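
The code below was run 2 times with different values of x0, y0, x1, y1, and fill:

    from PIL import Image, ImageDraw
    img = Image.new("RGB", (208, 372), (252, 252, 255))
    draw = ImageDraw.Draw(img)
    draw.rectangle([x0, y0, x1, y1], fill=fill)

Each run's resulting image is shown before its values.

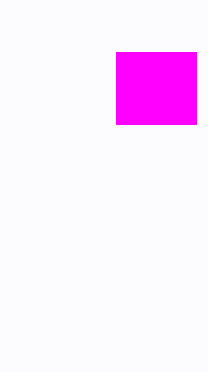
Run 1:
x0 = 116; y0 = 52; x1 = 196; y1 = 124; fill = 'magenta'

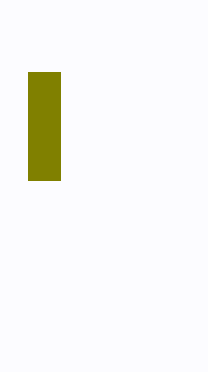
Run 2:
x0 = 28
y0 = 72
x1 = 60
y1 = 180
fill = 'olive'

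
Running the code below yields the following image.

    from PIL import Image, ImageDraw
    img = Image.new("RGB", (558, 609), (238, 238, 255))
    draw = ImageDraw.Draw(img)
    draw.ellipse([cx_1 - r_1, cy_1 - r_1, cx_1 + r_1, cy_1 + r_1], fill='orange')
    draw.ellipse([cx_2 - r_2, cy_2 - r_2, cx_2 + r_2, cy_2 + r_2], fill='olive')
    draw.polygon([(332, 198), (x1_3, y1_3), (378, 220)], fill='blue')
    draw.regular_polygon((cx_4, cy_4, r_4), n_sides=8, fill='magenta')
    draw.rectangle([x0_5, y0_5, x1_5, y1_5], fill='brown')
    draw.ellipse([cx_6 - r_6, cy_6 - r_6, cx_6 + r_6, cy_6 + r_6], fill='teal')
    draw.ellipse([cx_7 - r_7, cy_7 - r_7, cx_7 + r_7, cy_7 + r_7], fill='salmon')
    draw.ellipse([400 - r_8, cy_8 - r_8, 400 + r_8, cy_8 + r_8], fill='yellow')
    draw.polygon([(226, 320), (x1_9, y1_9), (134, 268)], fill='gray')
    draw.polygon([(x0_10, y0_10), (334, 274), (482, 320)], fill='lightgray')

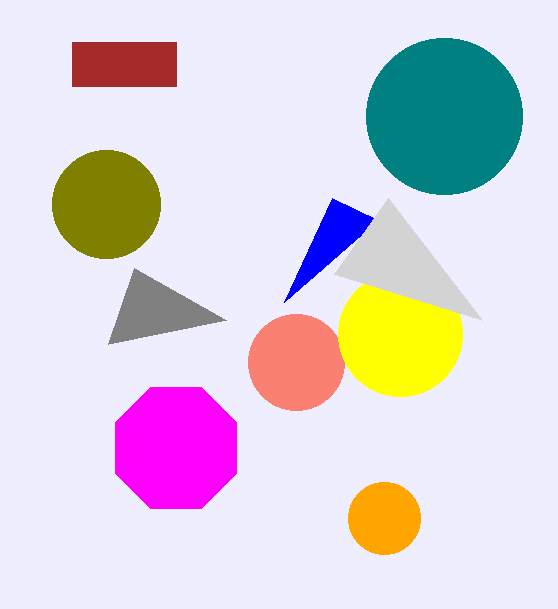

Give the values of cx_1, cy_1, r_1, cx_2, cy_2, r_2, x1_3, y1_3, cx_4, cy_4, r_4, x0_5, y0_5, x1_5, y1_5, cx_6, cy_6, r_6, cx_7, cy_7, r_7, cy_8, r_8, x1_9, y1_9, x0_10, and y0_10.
cx_1 = 384
cy_1 = 518
r_1 = 36
cx_2 = 106
cy_2 = 204
r_2 = 54
x1_3 = 284
y1_3 = 302
cx_4 = 176
cy_4 = 448
r_4 = 66
x0_5 = 72
y0_5 = 42
x1_5 = 176
y1_5 = 86
cx_6 = 444
cy_6 = 116
r_6 = 78
cx_7 = 296
cy_7 = 362
r_7 = 48
cy_8 = 334
r_8 = 62
x1_9 = 108
y1_9 = 344
x0_10 = 388
y0_10 = 198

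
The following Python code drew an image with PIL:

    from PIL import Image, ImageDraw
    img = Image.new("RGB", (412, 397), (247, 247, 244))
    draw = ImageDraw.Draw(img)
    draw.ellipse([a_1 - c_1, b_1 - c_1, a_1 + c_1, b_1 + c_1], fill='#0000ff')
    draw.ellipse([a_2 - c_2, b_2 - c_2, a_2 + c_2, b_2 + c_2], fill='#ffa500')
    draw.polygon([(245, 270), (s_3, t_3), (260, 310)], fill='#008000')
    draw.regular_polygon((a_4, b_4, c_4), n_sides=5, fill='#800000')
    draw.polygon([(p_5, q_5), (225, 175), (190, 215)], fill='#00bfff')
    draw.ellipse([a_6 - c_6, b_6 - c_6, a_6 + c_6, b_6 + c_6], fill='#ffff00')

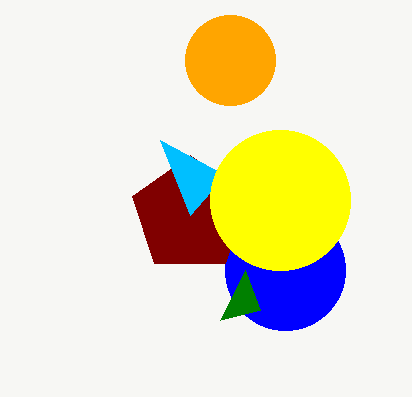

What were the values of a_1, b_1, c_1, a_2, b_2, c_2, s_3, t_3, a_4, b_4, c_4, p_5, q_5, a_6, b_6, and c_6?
a_1 = 285
b_1 = 270
c_1 = 60
a_2 = 230
b_2 = 60
c_2 = 45
s_3 = 220
t_3 = 320
a_4 = 190
b_4 = 215
c_4 = 60
p_5 = 160
q_5 = 140
a_6 = 280
b_6 = 200
c_6 = 70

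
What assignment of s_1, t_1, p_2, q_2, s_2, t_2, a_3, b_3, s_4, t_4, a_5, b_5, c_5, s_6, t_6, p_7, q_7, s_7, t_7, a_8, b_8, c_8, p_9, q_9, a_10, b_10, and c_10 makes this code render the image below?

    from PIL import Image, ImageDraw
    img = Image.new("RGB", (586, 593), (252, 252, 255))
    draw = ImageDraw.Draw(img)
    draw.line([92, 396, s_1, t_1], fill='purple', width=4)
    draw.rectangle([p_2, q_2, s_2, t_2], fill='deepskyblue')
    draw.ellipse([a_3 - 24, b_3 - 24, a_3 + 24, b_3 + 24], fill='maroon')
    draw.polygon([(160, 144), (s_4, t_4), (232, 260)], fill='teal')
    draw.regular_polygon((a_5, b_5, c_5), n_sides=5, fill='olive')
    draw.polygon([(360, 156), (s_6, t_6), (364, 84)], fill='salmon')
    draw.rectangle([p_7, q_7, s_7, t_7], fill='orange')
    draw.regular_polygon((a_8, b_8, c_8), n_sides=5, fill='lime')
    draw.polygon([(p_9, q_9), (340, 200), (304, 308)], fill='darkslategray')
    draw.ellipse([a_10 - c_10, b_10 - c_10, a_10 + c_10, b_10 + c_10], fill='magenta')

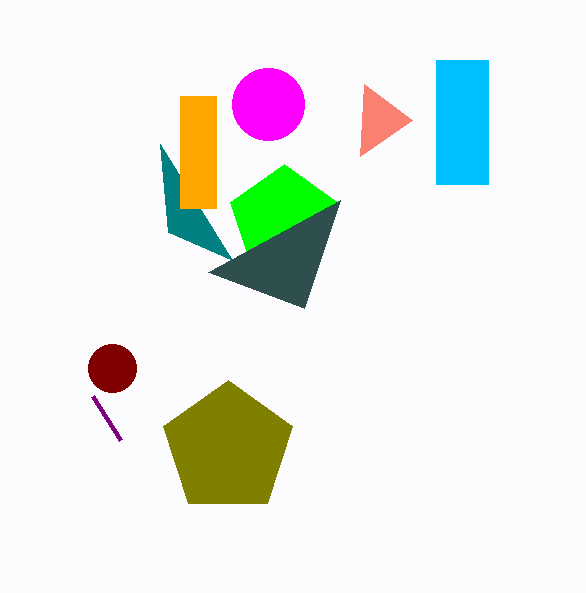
s_1 = 120, t_1 = 440, p_2 = 436, q_2 = 60, s_2 = 488, t_2 = 184, a_3 = 112, b_3 = 368, s_4 = 168, t_4 = 232, a_5 = 228, b_5 = 448, c_5 = 68, s_6 = 412, t_6 = 120, p_7 = 180, q_7 = 96, s_7 = 216, t_7 = 208, a_8 = 284, b_8 = 220, c_8 = 56, p_9 = 208, q_9 = 272, a_10 = 268, b_10 = 104, c_10 = 36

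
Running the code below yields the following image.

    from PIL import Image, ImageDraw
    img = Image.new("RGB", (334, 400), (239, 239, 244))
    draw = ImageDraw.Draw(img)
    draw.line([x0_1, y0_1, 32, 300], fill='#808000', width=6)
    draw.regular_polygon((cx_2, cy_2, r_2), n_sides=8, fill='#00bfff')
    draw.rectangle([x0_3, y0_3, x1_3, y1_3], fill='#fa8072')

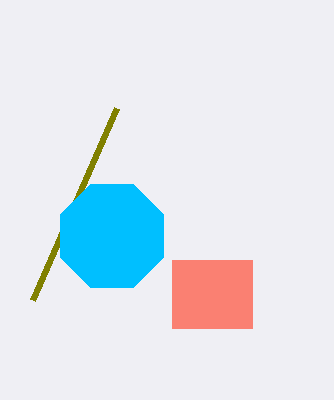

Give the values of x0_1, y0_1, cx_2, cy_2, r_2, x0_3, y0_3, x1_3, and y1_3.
x0_1 = 116
y0_1 = 108
cx_2 = 112
cy_2 = 236
r_2 = 56
x0_3 = 172
y0_3 = 260
x1_3 = 252
y1_3 = 328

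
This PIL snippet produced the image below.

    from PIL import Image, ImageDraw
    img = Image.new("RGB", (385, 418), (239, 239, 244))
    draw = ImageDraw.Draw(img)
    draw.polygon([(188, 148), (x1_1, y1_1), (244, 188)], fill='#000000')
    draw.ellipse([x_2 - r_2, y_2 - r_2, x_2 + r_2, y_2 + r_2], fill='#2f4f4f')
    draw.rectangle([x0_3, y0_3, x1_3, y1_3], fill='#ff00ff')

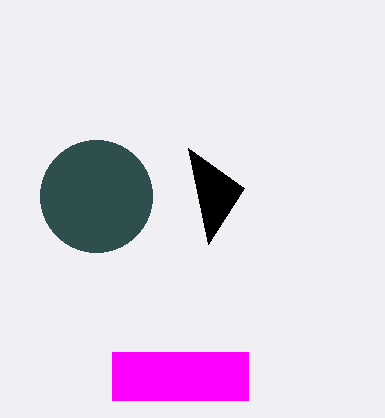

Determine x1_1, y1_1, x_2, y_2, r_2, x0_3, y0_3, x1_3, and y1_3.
x1_1 = 208; y1_1 = 244; x_2 = 96; y_2 = 196; r_2 = 56; x0_3 = 112; y0_3 = 352; x1_3 = 248; y1_3 = 400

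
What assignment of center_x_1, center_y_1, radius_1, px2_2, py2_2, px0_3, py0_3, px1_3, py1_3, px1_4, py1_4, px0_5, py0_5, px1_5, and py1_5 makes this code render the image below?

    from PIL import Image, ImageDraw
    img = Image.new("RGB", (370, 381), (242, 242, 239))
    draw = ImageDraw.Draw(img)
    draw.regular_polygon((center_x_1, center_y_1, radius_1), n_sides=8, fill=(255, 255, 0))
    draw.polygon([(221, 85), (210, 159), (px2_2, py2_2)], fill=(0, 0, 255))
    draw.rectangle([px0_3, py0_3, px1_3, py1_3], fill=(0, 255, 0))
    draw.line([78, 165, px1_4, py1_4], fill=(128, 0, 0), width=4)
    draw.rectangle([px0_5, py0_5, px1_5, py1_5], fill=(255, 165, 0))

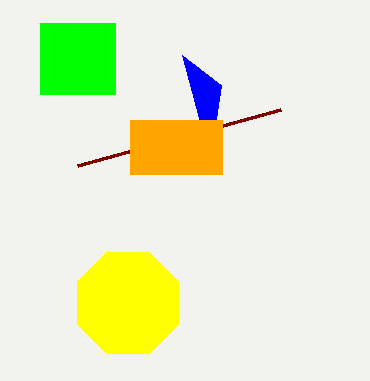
center_x_1 = 128, center_y_1 = 303, radius_1 = 55, px2_2 = 182, py2_2 = 55, px0_3 = 40, py0_3 = 23, px1_3 = 115, py1_3 = 94, px1_4 = 281, py1_4 = 109, px0_5 = 130, py0_5 = 120, px1_5 = 222, py1_5 = 174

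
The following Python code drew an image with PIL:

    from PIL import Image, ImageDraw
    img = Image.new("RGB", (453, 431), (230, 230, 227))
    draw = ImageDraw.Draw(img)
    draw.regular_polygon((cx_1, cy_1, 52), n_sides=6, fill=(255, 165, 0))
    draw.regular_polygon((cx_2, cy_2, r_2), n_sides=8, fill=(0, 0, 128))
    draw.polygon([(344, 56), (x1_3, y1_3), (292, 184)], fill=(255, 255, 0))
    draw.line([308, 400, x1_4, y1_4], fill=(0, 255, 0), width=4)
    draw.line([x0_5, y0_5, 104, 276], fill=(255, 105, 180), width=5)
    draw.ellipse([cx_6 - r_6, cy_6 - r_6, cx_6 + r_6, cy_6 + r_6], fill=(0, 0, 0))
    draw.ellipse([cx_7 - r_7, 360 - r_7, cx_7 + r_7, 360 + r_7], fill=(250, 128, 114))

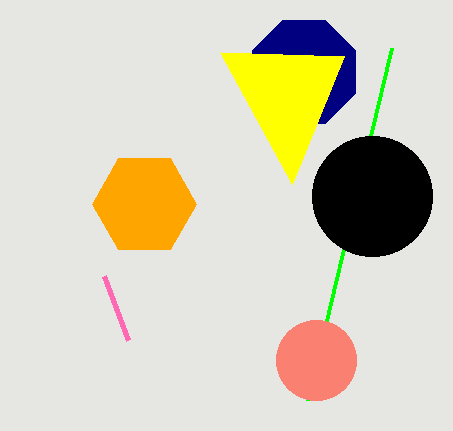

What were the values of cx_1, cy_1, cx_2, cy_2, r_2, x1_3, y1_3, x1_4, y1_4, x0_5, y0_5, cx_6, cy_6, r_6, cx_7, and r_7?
cx_1 = 144; cy_1 = 204; cx_2 = 304; cy_2 = 72; r_2 = 56; x1_3 = 220; y1_3 = 52; x1_4 = 392; y1_4 = 48; x0_5 = 128; y0_5 = 340; cx_6 = 372; cy_6 = 196; r_6 = 60; cx_7 = 316; r_7 = 40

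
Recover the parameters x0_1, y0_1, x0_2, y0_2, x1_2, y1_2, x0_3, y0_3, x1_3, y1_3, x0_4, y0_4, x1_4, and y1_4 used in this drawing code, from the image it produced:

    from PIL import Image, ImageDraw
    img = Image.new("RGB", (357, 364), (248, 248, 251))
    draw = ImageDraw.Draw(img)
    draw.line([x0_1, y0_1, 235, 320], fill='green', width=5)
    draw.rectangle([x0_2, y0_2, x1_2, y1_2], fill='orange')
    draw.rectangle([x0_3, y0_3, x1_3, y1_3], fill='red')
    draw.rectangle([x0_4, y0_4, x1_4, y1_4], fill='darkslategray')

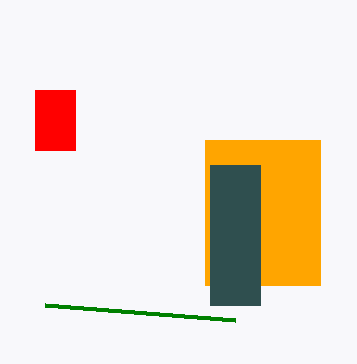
x0_1 = 45
y0_1 = 305
x0_2 = 205
y0_2 = 140
x1_2 = 320
y1_2 = 285
x0_3 = 35
y0_3 = 90
x1_3 = 75
y1_3 = 150
x0_4 = 210
y0_4 = 165
x1_4 = 260
y1_4 = 305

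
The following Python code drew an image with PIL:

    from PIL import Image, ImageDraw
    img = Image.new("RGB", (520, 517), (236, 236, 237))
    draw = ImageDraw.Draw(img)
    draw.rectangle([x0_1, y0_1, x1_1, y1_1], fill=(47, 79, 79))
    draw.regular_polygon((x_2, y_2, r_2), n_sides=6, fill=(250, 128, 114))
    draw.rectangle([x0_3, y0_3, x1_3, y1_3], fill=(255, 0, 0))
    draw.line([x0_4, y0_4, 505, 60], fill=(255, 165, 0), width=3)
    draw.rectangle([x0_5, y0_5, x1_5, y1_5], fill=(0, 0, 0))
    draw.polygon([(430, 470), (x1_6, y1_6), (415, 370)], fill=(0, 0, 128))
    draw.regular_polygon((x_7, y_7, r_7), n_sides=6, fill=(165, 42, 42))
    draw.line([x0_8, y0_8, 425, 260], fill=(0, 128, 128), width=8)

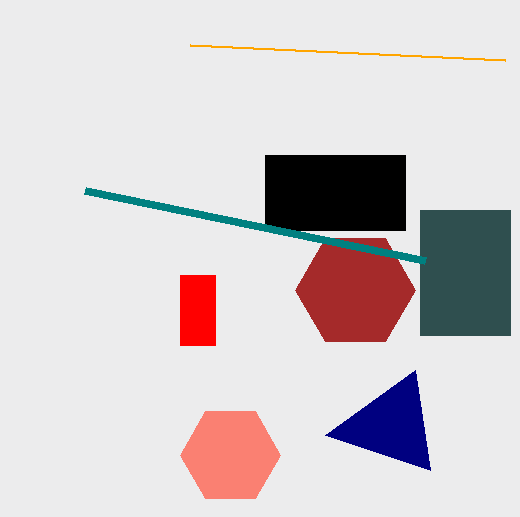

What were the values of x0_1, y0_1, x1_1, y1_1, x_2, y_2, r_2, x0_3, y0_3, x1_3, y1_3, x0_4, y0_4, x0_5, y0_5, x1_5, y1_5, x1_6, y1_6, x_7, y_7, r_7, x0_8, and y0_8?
x0_1 = 420, y0_1 = 210, x1_1 = 510, y1_1 = 335, x_2 = 230, y_2 = 455, r_2 = 50, x0_3 = 180, y0_3 = 275, x1_3 = 215, y1_3 = 345, x0_4 = 190, y0_4 = 45, x0_5 = 265, y0_5 = 155, x1_5 = 405, y1_5 = 230, x1_6 = 325, y1_6 = 435, x_7 = 355, y_7 = 290, r_7 = 60, x0_8 = 85, y0_8 = 190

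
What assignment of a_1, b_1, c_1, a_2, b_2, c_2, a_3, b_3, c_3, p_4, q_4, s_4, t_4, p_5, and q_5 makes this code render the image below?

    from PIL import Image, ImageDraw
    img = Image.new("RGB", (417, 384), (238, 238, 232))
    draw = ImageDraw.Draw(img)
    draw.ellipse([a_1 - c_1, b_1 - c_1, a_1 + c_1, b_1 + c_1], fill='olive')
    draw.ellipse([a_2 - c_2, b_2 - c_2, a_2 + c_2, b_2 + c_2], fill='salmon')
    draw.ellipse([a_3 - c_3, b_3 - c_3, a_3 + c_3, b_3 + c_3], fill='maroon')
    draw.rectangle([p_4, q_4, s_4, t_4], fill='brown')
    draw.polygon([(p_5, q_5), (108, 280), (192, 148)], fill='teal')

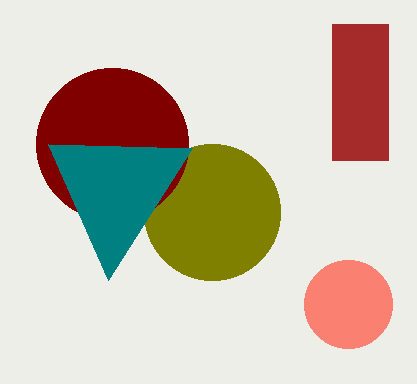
a_1 = 212, b_1 = 212, c_1 = 68, a_2 = 348, b_2 = 304, c_2 = 44, a_3 = 112, b_3 = 144, c_3 = 76, p_4 = 332, q_4 = 24, s_4 = 388, t_4 = 160, p_5 = 48, q_5 = 144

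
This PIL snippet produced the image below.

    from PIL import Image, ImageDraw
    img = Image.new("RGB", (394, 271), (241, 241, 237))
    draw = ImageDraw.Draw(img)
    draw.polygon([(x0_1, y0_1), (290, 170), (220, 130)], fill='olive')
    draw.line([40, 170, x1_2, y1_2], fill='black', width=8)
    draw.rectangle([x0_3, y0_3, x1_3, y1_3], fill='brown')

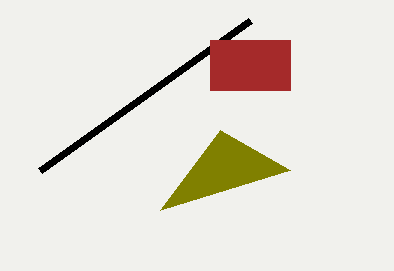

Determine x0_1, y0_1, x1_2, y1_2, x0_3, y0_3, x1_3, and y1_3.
x0_1 = 160
y0_1 = 210
x1_2 = 250
y1_2 = 20
x0_3 = 210
y0_3 = 40
x1_3 = 290
y1_3 = 90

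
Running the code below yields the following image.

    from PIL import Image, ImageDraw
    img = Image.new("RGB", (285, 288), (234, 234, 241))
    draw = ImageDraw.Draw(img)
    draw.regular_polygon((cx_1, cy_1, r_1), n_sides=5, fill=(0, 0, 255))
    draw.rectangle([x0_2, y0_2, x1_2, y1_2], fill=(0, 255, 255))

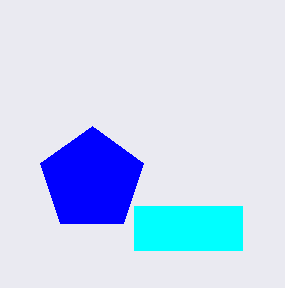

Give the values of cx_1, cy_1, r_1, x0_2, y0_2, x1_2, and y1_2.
cx_1 = 92; cy_1 = 180; r_1 = 54; x0_2 = 134; y0_2 = 206; x1_2 = 242; y1_2 = 250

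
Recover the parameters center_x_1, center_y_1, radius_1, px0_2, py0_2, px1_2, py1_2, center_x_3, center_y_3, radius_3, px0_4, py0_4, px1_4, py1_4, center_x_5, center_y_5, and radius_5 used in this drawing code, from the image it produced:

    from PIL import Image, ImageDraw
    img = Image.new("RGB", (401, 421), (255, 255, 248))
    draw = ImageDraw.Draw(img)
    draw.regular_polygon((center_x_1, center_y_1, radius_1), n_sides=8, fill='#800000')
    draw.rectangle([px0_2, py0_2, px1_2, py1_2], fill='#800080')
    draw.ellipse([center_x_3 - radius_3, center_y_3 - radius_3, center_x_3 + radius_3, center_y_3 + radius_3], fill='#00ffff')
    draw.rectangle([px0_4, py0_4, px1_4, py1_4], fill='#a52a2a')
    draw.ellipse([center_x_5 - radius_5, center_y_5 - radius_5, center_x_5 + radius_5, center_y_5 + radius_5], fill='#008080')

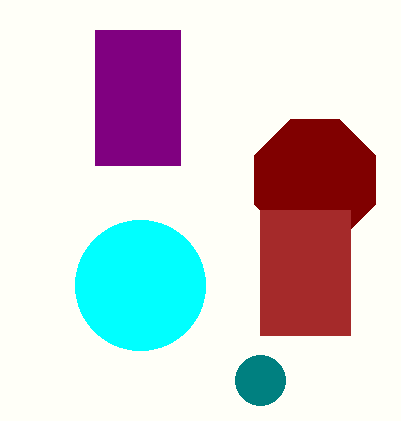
center_x_1 = 315
center_y_1 = 180
radius_1 = 65
px0_2 = 95
py0_2 = 30
px1_2 = 180
py1_2 = 165
center_x_3 = 140
center_y_3 = 285
radius_3 = 65
px0_4 = 260
py0_4 = 210
px1_4 = 350
py1_4 = 335
center_x_5 = 260
center_y_5 = 380
radius_5 = 25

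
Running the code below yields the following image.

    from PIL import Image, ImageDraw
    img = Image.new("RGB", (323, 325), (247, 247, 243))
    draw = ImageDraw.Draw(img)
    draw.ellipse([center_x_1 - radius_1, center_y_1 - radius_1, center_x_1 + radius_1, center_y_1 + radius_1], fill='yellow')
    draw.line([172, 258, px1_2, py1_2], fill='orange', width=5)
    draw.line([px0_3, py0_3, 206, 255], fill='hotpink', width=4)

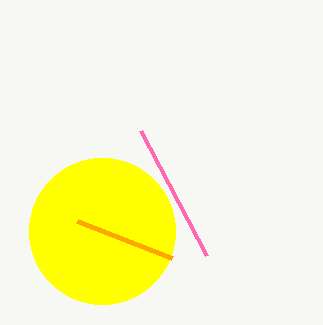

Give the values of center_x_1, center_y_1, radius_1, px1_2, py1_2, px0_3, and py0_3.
center_x_1 = 102; center_y_1 = 231; radius_1 = 73; px1_2 = 77; py1_2 = 221; px0_3 = 140; py0_3 = 130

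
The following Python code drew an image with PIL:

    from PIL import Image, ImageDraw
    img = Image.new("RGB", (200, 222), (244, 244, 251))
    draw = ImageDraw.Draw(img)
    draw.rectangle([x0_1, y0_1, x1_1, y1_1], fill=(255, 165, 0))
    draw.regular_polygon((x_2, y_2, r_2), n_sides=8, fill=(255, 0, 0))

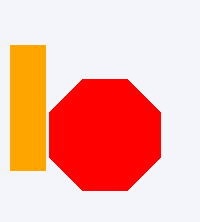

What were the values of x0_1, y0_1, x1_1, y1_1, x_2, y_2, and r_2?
x0_1 = 10
y0_1 = 45
x1_1 = 45
y1_1 = 170
x_2 = 105
y_2 = 135
r_2 = 60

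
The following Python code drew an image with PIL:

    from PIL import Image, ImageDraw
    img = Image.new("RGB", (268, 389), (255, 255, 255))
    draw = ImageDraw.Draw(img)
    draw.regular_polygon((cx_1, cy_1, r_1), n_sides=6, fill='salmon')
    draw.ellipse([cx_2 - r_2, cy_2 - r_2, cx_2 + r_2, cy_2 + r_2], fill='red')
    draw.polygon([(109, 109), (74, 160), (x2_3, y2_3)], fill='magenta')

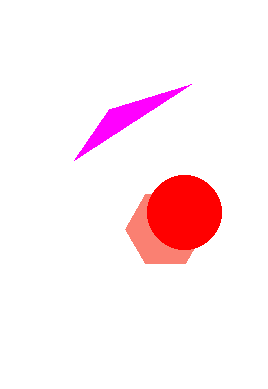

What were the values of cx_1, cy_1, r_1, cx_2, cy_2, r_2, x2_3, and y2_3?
cx_1 = 165
cy_1 = 229
r_1 = 40
cx_2 = 184
cy_2 = 212
r_2 = 37
x2_3 = 191
y2_3 = 84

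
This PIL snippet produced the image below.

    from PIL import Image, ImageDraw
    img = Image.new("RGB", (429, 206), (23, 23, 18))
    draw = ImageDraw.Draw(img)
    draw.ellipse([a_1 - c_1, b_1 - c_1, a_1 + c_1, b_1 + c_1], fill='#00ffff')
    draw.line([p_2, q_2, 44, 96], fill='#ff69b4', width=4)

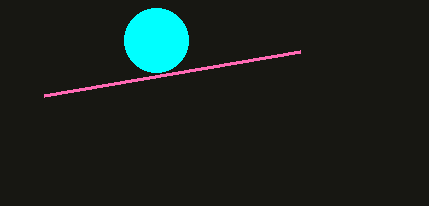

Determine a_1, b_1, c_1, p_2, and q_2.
a_1 = 156; b_1 = 40; c_1 = 32; p_2 = 300; q_2 = 52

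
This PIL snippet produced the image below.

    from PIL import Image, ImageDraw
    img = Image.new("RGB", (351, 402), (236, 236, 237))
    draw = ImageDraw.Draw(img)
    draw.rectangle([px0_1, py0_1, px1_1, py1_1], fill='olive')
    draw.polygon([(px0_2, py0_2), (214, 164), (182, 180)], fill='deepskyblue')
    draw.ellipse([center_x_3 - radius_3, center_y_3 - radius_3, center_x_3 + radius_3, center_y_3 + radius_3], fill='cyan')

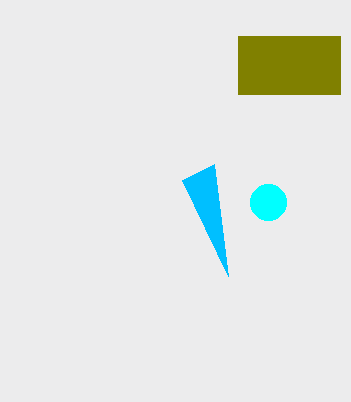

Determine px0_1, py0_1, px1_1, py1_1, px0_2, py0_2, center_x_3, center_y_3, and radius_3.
px0_1 = 238, py0_1 = 36, px1_1 = 340, py1_1 = 94, px0_2 = 228, py0_2 = 276, center_x_3 = 268, center_y_3 = 202, radius_3 = 18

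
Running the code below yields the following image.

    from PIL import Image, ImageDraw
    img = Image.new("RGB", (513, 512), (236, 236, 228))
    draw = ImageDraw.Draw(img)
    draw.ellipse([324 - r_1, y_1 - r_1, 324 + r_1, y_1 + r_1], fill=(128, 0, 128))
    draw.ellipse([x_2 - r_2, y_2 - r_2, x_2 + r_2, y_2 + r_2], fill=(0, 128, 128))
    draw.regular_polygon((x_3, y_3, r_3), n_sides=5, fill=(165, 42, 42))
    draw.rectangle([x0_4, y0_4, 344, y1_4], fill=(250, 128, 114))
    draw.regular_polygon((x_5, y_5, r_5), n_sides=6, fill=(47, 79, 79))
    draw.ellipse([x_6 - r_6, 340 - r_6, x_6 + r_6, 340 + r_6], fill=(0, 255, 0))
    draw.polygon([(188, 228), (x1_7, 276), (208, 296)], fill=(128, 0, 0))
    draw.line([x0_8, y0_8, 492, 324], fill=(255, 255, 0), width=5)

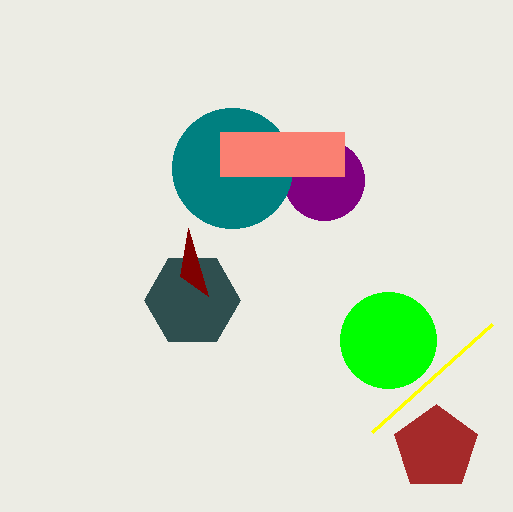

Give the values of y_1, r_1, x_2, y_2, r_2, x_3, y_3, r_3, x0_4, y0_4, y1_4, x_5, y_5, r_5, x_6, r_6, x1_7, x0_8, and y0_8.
y_1 = 180
r_1 = 40
x_2 = 232
y_2 = 168
r_2 = 60
x_3 = 436
y_3 = 448
r_3 = 44
x0_4 = 220
y0_4 = 132
y1_4 = 176
x_5 = 192
y_5 = 300
r_5 = 48
x_6 = 388
r_6 = 48
x1_7 = 180
x0_8 = 372
y0_8 = 432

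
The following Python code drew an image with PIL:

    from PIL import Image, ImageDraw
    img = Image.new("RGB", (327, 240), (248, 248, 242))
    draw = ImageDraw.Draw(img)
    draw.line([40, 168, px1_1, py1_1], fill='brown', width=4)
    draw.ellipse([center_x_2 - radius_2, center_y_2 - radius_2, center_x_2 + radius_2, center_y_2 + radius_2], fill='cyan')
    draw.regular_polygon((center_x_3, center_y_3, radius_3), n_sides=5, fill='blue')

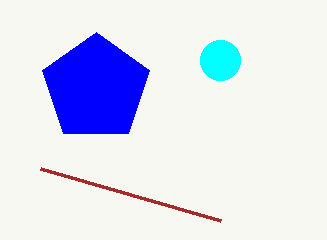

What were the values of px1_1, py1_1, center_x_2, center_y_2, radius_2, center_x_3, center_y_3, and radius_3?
px1_1 = 220
py1_1 = 220
center_x_2 = 220
center_y_2 = 60
radius_2 = 20
center_x_3 = 96
center_y_3 = 88
radius_3 = 56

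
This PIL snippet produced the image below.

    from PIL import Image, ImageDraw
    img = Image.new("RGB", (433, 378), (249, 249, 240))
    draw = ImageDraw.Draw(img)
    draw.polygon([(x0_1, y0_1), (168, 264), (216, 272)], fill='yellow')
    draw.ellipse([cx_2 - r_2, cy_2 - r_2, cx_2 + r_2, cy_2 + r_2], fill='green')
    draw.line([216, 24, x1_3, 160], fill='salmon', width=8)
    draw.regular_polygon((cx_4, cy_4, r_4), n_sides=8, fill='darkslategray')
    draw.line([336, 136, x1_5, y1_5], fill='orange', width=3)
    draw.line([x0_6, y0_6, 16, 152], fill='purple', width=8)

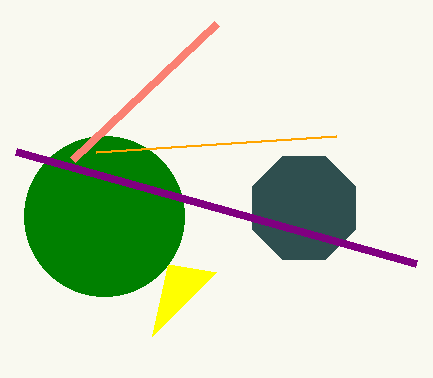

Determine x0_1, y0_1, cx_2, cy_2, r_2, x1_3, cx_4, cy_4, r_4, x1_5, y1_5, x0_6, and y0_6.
x0_1 = 152
y0_1 = 336
cx_2 = 104
cy_2 = 216
r_2 = 80
x1_3 = 72
cx_4 = 304
cy_4 = 208
r_4 = 56
x1_5 = 96
y1_5 = 152
x0_6 = 416
y0_6 = 264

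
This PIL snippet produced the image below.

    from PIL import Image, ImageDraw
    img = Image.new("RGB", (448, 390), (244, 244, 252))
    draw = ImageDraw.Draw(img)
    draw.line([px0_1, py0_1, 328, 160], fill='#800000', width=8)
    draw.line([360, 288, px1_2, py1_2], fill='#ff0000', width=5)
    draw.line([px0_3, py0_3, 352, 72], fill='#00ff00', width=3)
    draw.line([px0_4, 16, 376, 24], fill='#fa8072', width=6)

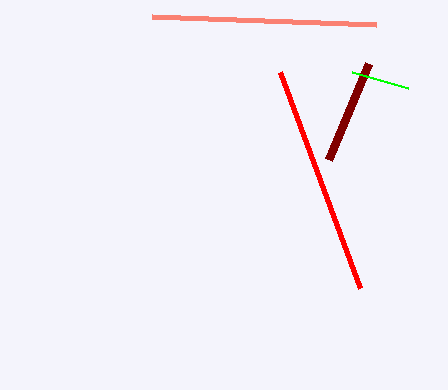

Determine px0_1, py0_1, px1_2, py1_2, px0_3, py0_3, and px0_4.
px0_1 = 368; py0_1 = 64; px1_2 = 280; py1_2 = 72; px0_3 = 408; py0_3 = 88; px0_4 = 152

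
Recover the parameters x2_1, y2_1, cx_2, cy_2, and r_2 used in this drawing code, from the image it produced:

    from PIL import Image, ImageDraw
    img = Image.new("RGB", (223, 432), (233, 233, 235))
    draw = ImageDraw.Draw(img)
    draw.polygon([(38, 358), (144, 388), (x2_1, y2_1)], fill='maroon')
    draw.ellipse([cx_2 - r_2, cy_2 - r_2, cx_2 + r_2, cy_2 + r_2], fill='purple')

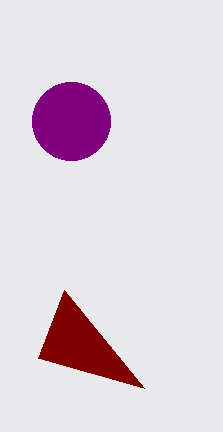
x2_1 = 64
y2_1 = 290
cx_2 = 71
cy_2 = 121
r_2 = 39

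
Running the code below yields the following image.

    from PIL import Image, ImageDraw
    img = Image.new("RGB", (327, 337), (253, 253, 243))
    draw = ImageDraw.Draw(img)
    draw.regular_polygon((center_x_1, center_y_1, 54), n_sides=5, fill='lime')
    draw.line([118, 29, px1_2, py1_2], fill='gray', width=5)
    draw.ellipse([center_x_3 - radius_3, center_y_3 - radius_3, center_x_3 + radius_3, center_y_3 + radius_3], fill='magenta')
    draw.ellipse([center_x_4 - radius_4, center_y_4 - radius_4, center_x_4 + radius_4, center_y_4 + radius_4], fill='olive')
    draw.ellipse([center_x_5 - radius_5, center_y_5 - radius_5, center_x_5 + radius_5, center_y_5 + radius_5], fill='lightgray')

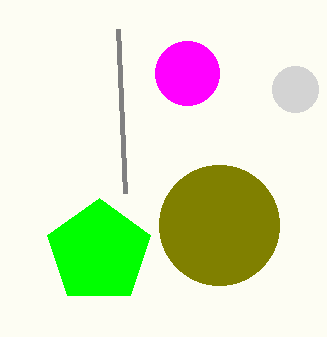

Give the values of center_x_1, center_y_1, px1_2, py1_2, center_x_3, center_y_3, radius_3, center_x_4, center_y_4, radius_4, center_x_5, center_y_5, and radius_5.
center_x_1 = 99
center_y_1 = 252
px1_2 = 125
py1_2 = 193
center_x_3 = 187
center_y_3 = 73
radius_3 = 32
center_x_4 = 219
center_y_4 = 225
radius_4 = 60
center_x_5 = 295
center_y_5 = 89
radius_5 = 23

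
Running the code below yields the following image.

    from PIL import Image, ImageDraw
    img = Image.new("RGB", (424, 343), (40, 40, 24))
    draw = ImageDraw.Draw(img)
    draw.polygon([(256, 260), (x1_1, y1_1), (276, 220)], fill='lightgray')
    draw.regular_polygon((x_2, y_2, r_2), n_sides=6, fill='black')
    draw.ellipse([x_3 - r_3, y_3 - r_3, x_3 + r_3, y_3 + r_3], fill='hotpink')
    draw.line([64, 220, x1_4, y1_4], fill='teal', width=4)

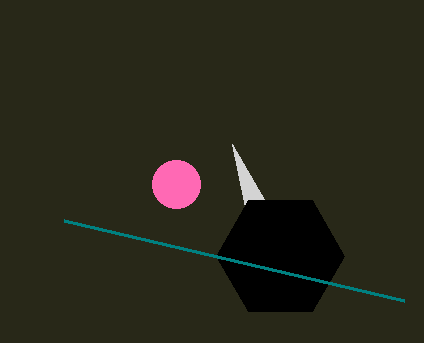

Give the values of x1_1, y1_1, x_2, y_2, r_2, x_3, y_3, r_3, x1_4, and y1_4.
x1_1 = 232; y1_1 = 144; x_2 = 280; y_2 = 256; r_2 = 64; x_3 = 176; y_3 = 184; r_3 = 24; x1_4 = 404; y1_4 = 300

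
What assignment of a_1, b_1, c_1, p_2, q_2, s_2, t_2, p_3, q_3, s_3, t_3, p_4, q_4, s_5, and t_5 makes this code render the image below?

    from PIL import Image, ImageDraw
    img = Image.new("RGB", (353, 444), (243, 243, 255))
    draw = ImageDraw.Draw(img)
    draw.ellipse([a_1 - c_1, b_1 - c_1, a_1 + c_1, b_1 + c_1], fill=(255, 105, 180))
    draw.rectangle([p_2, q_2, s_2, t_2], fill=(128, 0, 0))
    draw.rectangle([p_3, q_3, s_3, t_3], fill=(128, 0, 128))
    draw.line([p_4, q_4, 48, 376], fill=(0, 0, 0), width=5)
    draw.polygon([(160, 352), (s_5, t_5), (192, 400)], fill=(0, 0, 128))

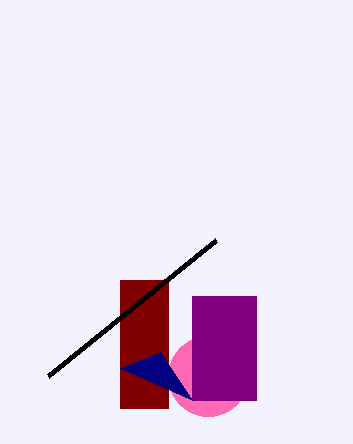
a_1 = 208
b_1 = 376
c_1 = 40
p_2 = 120
q_2 = 280
s_2 = 168
t_2 = 408
p_3 = 192
q_3 = 296
s_3 = 256
t_3 = 400
p_4 = 216
q_4 = 240
s_5 = 120
t_5 = 368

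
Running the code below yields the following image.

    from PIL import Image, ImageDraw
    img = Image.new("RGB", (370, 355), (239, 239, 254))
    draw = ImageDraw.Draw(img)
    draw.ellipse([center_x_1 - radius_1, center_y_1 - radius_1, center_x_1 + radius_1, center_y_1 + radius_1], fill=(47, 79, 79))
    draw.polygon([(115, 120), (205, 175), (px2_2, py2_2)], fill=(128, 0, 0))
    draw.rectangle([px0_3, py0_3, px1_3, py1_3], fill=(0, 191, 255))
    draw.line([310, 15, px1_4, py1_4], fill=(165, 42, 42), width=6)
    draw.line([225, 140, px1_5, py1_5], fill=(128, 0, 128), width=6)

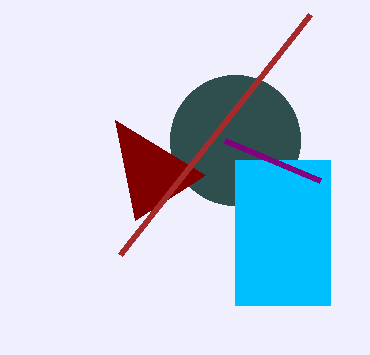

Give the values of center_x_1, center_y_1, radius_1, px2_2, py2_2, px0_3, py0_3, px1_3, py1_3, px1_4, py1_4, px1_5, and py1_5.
center_x_1 = 235, center_y_1 = 140, radius_1 = 65, px2_2 = 135, py2_2 = 220, px0_3 = 235, py0_3 = 160, px1_3 = 330, py1_3 = 305, px1_4 = 120, py1_4 = 255, px1_5 = 320, py1_5 = 180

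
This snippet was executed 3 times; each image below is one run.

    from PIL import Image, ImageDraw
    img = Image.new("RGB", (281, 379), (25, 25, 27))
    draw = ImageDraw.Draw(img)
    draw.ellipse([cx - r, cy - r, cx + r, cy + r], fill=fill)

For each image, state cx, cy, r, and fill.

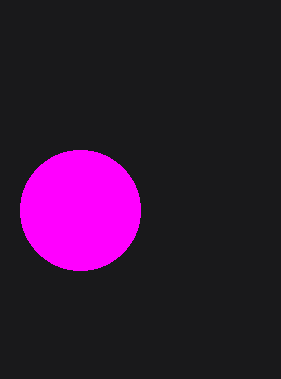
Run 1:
cx = 80; cy = 210; r = 60; fill = 'magenta'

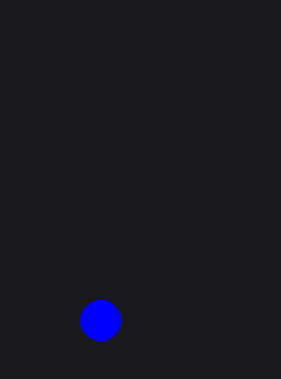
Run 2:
cx = 100; cy = 320; r = 20; fill = 'blue'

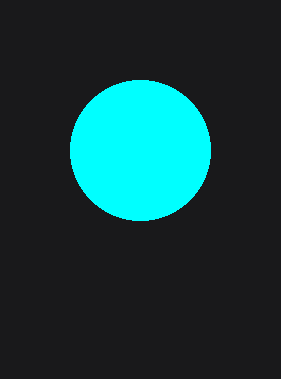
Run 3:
cx = 140, cy = 150, r = 70, fill = 'cyan'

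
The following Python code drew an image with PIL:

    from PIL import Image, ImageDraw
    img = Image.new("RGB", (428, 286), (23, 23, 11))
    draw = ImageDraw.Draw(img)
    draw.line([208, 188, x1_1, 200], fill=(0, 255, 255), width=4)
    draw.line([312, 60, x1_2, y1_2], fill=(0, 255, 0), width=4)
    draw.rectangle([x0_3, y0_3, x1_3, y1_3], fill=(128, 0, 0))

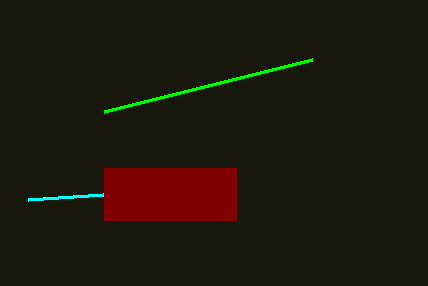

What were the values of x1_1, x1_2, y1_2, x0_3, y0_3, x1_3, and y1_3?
x1_1 = 28; x1_2 = 104; y1_2 = 112; x0_3 = 104; y0_3 = 168; x1_3 = 236; y1_3 = 220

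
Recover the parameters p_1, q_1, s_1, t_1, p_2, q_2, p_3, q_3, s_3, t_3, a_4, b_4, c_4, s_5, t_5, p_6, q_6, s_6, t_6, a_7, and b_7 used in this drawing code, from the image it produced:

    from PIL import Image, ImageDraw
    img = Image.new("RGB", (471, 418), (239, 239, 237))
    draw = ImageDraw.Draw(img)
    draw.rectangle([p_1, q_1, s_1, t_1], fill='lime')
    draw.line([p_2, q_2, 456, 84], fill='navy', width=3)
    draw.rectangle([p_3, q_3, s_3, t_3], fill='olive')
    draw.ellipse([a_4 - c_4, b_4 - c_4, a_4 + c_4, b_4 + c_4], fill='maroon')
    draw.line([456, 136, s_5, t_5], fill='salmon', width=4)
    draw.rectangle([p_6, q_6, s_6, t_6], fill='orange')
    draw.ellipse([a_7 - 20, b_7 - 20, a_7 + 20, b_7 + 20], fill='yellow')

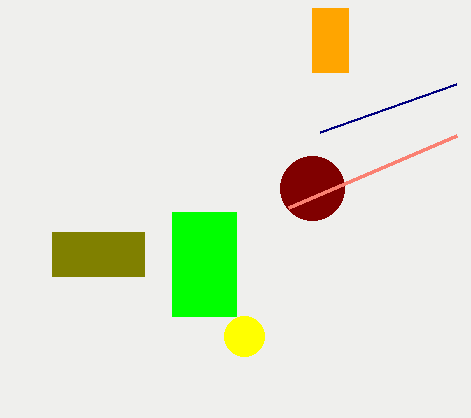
p_1 = 172, q_1 = 212, s_1 = 236, t_1 = 316, p_2 = 320, q_2 = 132, p_3 = 52, q_3 = 232, s_3 = 144, t_3 = 276, a_4 = 312, b_4 = 188, c_4 = 32, s_5 = 288, t_5 = 208, p_6 = 312, q_6 = 8, s_6 = 348, t_6 = 72, a_7 = 244, b_7 = 336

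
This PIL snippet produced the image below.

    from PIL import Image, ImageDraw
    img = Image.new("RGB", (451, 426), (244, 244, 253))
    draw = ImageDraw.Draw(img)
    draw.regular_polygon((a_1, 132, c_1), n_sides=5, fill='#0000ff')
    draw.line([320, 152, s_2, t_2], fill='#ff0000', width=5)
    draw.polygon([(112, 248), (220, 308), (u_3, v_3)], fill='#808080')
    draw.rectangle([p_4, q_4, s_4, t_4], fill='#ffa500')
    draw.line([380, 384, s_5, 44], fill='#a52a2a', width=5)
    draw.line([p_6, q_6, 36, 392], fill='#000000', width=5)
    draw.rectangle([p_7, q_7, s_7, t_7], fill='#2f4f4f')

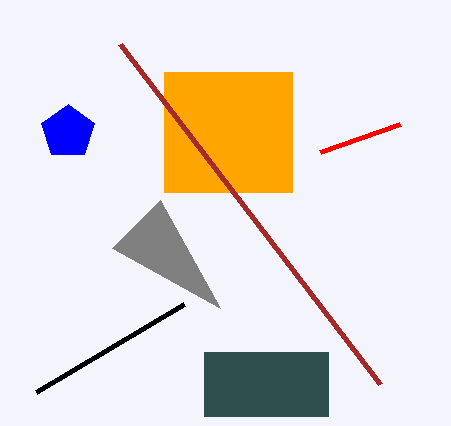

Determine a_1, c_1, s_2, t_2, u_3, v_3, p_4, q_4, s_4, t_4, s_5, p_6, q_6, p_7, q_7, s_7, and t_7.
a_1 = 68
c_1 = 28
s_2 = 400
t_2 = 124
u_3 = 160
v_3 = 200
p_4 = 164
q_4 = 72
s_4 = 292
t_4 = 192
s_5 = 120
p_6 = 184
q_6 = 304
p_7 = 204
q_7 = 352
s_7 = 328
t_7 = 416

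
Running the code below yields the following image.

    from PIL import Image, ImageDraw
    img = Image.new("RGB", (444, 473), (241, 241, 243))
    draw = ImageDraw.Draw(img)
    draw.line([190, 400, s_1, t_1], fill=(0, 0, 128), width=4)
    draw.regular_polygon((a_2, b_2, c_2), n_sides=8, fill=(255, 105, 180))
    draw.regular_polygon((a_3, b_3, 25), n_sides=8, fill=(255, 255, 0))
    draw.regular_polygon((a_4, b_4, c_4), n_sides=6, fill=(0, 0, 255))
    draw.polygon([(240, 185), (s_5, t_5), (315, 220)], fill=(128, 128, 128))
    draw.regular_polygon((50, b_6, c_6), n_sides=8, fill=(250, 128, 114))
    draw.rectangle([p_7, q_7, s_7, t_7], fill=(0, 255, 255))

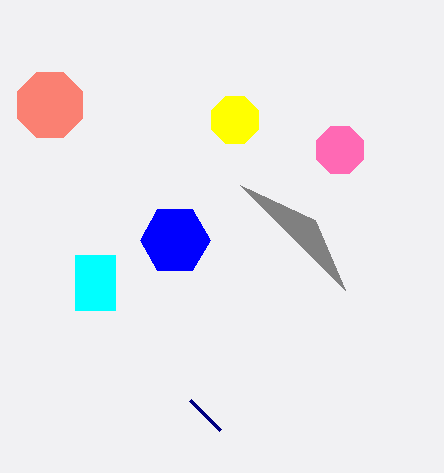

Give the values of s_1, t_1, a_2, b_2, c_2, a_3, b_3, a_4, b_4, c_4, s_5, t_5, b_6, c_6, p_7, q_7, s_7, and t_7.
s_1 = 220
t_1 = 430
a_2 = 340
b_2 = 150
c_2 = 25
a_3 = 235
b_3 = 120
a_4 = 175
b_4 = 240
c_4 = 35
s_5 = 345
t_5 = 290
b_6 = 105
c_6 = 35
p_7 = 75
q_7 = 255
s_7 = 115
t_7 = 310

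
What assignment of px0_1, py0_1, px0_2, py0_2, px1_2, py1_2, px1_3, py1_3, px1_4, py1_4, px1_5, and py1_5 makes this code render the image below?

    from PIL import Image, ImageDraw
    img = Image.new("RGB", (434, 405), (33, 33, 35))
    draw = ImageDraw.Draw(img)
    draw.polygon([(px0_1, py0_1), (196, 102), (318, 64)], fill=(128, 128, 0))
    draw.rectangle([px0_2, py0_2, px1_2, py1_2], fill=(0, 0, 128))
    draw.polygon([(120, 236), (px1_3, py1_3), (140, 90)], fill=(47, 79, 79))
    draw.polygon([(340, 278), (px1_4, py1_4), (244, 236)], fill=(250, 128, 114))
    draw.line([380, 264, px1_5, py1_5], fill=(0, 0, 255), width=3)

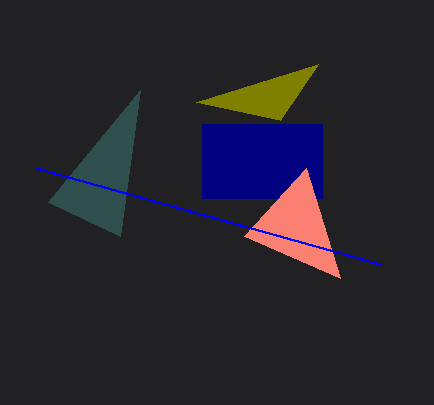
px0_1 = 280, py0_1 = 120, px0_2 = 202, py0_2 = 124, px1_2 = 322, py1_2 = 198, px1_3 = 48, py1_3 = 202, px1_4 = 306, py1_4 = 168, px1_5 = 36, py1_5 = 168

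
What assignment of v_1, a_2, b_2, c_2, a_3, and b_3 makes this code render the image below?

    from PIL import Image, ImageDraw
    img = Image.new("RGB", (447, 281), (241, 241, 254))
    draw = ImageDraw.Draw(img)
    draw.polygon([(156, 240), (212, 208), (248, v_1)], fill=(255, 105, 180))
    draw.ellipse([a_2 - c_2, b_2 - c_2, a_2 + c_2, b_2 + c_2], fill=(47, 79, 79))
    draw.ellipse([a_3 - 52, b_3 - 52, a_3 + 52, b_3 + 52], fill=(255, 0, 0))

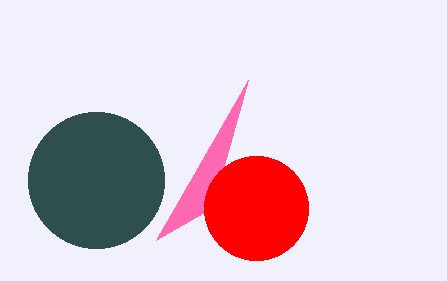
v_1 = 80, a_2 = 96, b_2 = 180, c_2 = 68, a_3 = 256, b_3 = 208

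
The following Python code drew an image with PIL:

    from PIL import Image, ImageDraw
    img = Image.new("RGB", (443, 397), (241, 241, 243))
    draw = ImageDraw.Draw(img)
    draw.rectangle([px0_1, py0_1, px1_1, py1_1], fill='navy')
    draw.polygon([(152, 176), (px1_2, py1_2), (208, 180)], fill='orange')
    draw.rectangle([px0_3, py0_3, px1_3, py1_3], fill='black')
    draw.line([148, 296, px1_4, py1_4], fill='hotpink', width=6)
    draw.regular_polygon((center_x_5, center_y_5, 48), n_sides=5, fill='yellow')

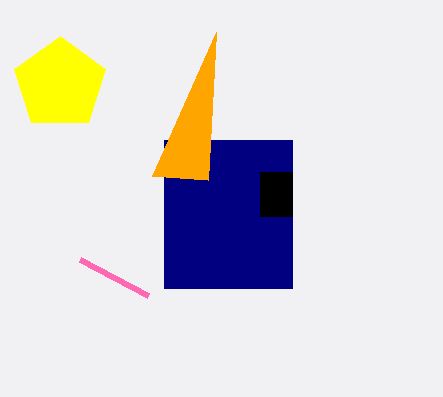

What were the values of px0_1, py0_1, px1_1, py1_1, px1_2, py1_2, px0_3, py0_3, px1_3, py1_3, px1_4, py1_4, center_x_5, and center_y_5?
px0_1 = 164; py0_1 = 140; px1_1 = 292; py1_1 = 288; px1_2 = 216; py1_2 = 32; px0_3 = 260; py0_3 = 172; px1_3 = 292; py1_3 = 216; px1_4 = 80; py1_4 = 260; center_x_5 = 60; center_y_5 = 84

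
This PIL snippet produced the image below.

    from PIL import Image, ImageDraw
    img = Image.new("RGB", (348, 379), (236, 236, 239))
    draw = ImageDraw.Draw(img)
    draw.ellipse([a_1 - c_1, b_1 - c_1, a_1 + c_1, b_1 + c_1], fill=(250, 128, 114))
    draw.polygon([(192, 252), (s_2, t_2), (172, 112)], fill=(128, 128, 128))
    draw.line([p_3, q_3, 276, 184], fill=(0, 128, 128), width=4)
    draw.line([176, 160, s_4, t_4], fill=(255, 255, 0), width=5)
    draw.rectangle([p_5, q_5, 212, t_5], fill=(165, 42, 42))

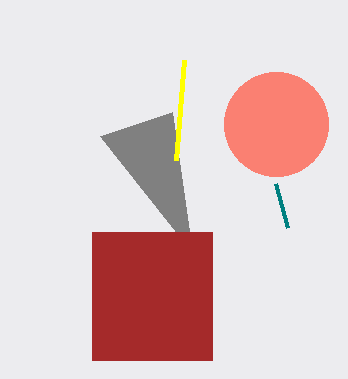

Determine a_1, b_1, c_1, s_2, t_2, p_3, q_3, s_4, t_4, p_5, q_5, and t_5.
a_1 = 276, b_1 = 124, c_1 = 52, s_2 = 100, t_2 = 136, p_3 = 288, q_3 = 228, s_4 = 184, t_4 = 60, p_5 = 92, q_5 = 232, t_5 = 360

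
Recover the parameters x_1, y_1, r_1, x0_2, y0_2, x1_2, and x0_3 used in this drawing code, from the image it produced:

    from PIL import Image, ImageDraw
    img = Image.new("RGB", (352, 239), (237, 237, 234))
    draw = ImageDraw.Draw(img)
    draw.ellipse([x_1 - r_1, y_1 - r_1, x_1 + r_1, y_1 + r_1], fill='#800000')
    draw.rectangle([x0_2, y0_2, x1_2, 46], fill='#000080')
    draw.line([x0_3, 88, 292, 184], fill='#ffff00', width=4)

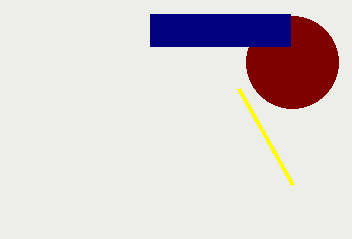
x_1 = 292, y_1 = 62, r_1 = 46, x0_2 = 150, y0_2 = 14, x1_2 = 290, x0_3 = 238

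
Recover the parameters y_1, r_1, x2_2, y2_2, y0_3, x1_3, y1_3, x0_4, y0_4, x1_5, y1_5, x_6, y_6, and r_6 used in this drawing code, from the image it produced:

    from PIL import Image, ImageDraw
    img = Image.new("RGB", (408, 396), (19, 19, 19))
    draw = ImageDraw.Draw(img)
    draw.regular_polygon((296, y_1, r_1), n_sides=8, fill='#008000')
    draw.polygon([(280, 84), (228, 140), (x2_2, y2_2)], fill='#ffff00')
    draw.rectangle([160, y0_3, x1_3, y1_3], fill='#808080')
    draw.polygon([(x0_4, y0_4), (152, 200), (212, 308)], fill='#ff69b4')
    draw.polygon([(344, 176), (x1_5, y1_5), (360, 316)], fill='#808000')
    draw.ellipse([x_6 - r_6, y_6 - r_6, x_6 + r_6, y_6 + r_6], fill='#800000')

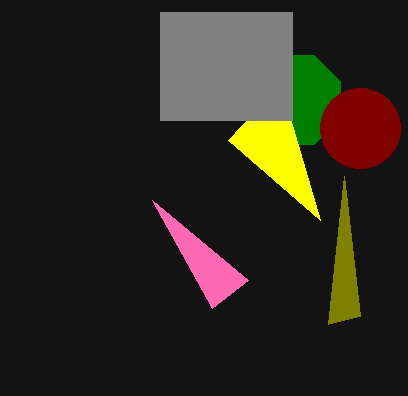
y_1 = 100; r_1 = 48; x2_2 = 320; y2_2 = 220; y0_3 = 12; x1_3 = 292; y1_3 = 120; x0_4 = 248; y0_4 = 280; x1_5 = 328; y1_5 = 324; x_6 = 360; y_6 = 128; r_6 = 40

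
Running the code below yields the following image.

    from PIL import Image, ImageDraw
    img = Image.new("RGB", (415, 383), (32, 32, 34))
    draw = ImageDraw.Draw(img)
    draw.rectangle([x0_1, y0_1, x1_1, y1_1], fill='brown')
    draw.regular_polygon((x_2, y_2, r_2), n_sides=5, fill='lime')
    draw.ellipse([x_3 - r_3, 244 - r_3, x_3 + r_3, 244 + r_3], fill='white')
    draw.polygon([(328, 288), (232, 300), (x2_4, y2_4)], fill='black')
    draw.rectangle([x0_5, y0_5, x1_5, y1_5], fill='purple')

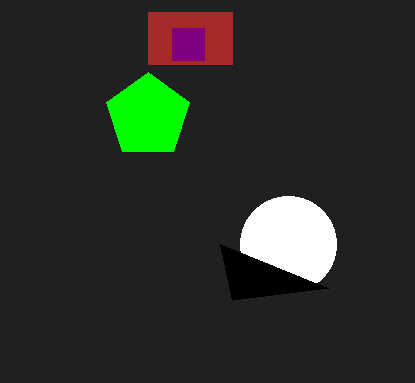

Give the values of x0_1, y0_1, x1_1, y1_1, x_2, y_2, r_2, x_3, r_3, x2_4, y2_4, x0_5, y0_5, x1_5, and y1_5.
x0_1 = 148
y0_1 = 12
x1_1 = 232
y1_1 = 64
x_2 = 148
y_2 = 116
r_2 = 44
x_3 = 288
r_3 = 48
x2_4 = 220
y2_4 = 244
x0_5 = 172
y0_5 = 28
x1_5 = 204
y1_5 = 60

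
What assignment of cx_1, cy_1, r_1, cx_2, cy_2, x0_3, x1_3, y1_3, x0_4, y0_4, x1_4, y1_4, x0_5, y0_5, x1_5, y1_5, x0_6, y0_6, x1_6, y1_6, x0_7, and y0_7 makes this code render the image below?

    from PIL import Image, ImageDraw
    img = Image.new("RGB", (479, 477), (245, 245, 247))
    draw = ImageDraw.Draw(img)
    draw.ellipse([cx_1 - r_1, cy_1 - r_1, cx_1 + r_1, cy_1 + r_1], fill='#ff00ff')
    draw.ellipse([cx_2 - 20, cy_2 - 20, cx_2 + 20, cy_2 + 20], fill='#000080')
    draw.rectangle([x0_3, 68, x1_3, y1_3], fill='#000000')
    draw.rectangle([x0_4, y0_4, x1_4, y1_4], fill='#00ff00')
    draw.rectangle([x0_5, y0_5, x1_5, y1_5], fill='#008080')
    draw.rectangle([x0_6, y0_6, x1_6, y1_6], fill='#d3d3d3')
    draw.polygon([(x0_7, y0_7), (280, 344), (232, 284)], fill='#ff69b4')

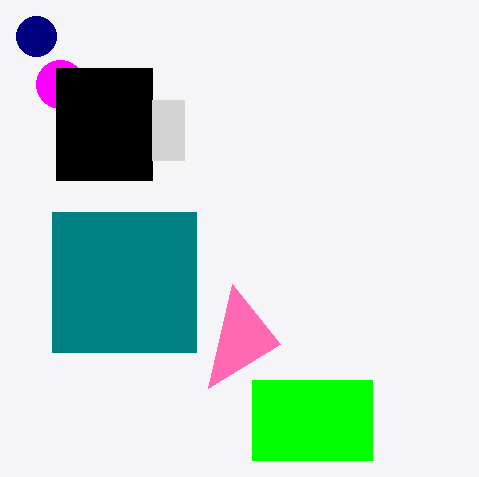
cx_1 = 60; cy_1 = 84; r_1 = 24; cx_2 = 36; cy_2 = 36; x0_3 = 56; x1_3 = 152; y1_3 = 180; x0_4 = 252; y0_4 = 380; x1_4 = 372; y1_4 = 460; x0_5 = 52; y0_5 = 212; x1_5 = 196; y1_5 = 352; x0_6 = 152; y0_6 = 100; x1_6 = 184; y1_6 = 160; x0_7 = 208; y0_7 = 388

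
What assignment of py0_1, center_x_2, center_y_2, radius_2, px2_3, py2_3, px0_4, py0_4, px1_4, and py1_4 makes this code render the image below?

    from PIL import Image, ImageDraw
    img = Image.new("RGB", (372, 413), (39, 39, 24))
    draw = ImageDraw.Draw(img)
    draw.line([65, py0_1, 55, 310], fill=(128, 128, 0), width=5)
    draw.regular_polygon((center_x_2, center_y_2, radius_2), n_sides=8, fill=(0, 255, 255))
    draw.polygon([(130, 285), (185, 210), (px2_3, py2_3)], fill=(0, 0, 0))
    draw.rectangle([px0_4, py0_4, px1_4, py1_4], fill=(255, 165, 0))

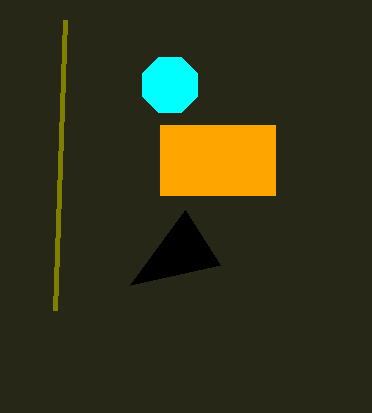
py0_1 = 20; center_x_2 = 170; center_y_2 = 85; radius_2 = 30; px2_3 = 220; py2_3 = 265; px0_4 = 160; py0_4 = 125; px1_4 = 275; py1_4 = 195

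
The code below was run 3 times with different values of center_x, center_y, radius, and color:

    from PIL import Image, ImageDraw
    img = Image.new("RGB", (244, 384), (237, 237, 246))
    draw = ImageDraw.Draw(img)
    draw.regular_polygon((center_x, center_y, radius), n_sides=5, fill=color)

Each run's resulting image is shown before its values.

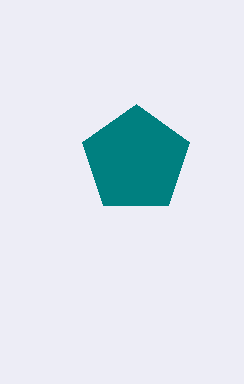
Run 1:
center_x = 136; center_y = 160; radius = 56; color = 'teal'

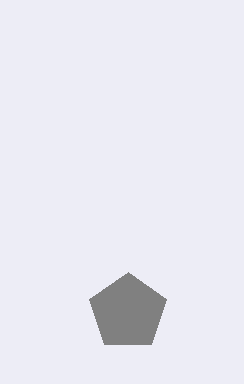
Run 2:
center_x = 128
center_y = 312
radius = 40
color = 'gray'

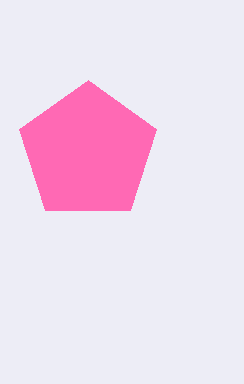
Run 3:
center_x = 88
center_y = 152
radius = 72
color = 'hotpink'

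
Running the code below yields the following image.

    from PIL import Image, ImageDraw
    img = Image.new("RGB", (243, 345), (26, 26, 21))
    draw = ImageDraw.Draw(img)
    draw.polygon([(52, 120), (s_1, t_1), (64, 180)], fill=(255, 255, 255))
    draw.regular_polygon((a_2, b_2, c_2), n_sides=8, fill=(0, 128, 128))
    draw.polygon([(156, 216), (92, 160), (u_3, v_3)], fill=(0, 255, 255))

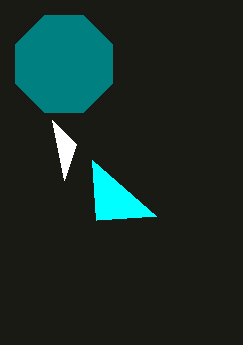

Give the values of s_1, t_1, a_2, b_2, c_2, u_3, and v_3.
s_1 = 76, t_1 = 144, a_2 = 64, b_2 = 64, c_2 = 52, u_3 = 96, v_3 = 220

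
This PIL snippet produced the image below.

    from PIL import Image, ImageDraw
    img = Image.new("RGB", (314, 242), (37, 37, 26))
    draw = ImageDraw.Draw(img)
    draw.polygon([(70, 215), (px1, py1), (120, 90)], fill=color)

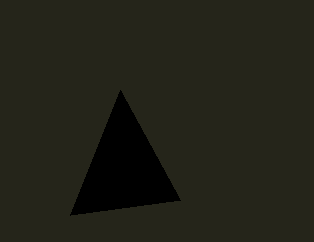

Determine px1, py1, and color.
px1 = 180; py1 = 200; color = 'black'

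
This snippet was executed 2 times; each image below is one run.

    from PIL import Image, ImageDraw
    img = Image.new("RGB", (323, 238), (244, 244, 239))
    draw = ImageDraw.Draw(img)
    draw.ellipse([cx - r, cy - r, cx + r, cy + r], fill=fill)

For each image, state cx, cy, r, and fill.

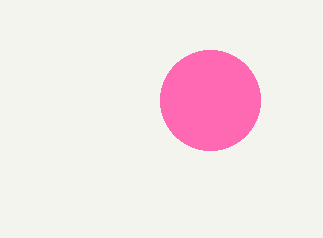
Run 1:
cx = 210, cy = 100, r = 50, fill = 'hotpink'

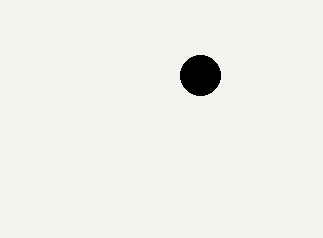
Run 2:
cx = 200, cy = 75, r = 20, fill = 'black'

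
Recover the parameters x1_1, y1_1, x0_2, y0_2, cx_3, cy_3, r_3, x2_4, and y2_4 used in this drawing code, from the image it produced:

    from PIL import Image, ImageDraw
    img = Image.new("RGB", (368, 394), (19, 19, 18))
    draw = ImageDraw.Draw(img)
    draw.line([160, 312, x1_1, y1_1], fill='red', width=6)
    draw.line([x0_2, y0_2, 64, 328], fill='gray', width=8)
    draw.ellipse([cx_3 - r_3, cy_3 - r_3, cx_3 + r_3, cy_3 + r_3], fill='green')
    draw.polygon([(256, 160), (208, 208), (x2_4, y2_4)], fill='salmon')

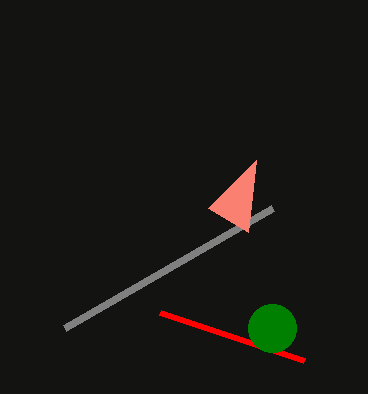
x1_1 = 304, y1_1 = 360, x0_2 = 272, y0_2 = 208, cx_3 = 272, cy_3 = 328, r_3 = 24, x2_4 = 248, y2_4 = 232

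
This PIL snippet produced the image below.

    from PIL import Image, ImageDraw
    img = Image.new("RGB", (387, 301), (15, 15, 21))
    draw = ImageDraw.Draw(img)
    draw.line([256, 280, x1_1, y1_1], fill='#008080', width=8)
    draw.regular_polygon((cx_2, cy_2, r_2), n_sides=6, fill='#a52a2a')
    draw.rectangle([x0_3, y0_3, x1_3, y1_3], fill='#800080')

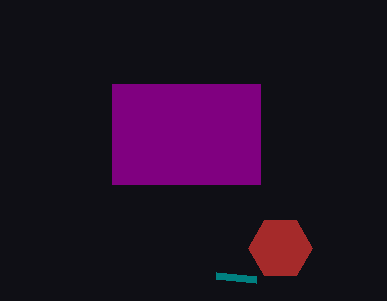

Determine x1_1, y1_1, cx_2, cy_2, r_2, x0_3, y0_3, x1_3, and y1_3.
x1_1 = 216, y1_1 = 276, cx_2 = 280, cy_2 = 248, r_2 = 32, x0_3 = 112, y0_3 = 84, x1_3 = 260, y1_3 = 184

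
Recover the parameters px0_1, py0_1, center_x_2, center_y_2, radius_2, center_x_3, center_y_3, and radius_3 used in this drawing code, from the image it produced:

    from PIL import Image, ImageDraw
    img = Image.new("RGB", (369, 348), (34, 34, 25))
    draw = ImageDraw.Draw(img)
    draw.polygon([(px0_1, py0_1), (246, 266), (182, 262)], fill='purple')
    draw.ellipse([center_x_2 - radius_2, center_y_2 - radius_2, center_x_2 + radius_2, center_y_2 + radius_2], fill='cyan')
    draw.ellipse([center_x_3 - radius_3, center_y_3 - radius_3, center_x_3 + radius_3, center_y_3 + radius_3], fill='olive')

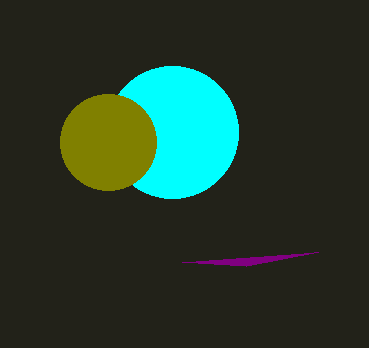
px0_1 = 318; py0_1 = 252; center_x_2 = 172; center_y_2 = 132; radius_2 = 66; center_x_3 = 108; center_y_3 = 142; radius_3 = 48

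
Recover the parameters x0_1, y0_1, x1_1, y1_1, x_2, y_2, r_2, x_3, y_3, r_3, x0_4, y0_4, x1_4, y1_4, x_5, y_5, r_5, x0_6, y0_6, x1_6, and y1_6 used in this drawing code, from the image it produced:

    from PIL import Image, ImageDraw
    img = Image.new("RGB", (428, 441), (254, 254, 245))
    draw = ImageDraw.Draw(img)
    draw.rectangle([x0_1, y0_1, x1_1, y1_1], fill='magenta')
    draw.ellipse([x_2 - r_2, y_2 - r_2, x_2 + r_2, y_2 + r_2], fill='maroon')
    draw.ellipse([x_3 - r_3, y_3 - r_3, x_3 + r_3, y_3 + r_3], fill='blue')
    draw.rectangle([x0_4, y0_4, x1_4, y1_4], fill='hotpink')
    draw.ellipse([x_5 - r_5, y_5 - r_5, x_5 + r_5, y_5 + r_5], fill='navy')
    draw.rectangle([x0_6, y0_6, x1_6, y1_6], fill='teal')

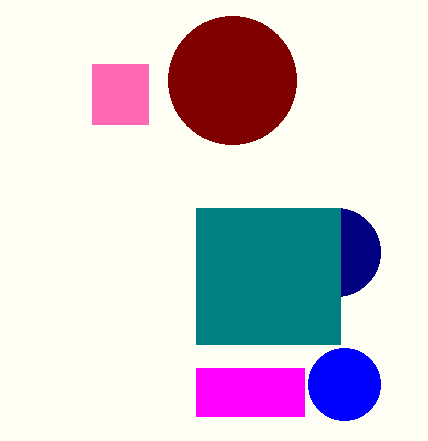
x0_1 = 196, y0_1 = 368, x1_1 = 304, y1_1 = 416, x_2 = 232, y_2 = 80, r_2 = 64, x_3 = 344, y_3 = 384, r_3 = 36, x0_4 = 92, y0_4 = 64, x1_4 = 148, y1_4 = 124, x_5 = 336, y_5 = 252, r_5 = 44, x0_6 = 196, y0_6 = 208, x1_6 = 340, y1_6 = 344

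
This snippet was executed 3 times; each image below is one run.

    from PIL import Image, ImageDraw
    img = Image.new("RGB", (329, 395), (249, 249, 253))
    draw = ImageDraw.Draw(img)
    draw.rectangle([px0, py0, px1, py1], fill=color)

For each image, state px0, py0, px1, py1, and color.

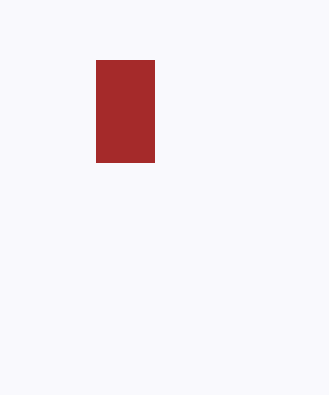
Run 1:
px0 = 96; py0 = 60; px1 = 154; py1 = 162; color = 'brown'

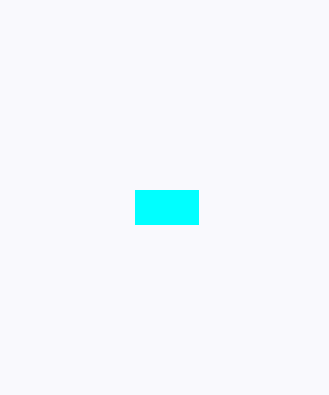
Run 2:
px0 = 135
py0 = 190
px1 = 198
py1 = 224
color = 'cyan'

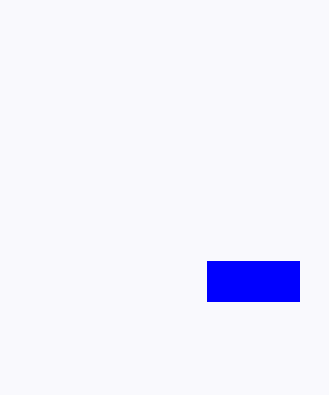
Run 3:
px0 = 207, py0 = 261, px1 = 299, py1 = 301, color = 'blue'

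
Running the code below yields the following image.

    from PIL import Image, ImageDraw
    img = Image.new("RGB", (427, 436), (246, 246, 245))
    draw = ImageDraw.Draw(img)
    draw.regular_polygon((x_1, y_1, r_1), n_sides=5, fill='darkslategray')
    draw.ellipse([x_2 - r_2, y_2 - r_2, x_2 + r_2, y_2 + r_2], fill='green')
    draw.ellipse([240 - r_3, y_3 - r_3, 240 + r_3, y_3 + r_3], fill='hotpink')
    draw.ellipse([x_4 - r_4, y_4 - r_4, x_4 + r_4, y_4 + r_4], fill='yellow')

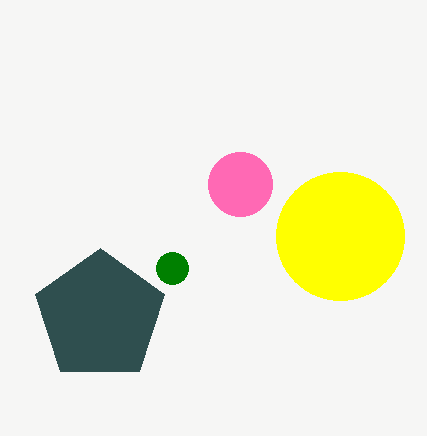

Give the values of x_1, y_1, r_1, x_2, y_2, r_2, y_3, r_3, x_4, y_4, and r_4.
x_1 = 100, y_1 = 316, r_1 = 68, x_2 = 172, y_2 = 268, r_2 = 16, y_3 = 184, r_3 = 32, x_4 = 340, y_4 = 236, r_4 = 64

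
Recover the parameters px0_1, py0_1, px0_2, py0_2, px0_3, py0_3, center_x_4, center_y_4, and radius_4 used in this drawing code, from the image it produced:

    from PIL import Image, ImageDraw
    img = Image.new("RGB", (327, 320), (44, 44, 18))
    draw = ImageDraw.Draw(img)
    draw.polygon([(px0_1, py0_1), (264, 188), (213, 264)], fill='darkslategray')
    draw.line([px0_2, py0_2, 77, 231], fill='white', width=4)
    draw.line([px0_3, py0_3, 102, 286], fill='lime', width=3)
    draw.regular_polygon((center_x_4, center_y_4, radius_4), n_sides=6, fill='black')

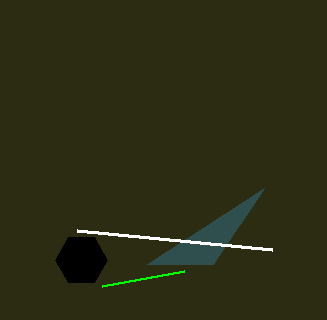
px0_1 = 147, py0_1 = 264, px0_2 = 272, py0_2 = 250, px0_3 = 184, py0_3 = 271, center_x_4 = 81, center_y_4 = 260, radius_4 = 26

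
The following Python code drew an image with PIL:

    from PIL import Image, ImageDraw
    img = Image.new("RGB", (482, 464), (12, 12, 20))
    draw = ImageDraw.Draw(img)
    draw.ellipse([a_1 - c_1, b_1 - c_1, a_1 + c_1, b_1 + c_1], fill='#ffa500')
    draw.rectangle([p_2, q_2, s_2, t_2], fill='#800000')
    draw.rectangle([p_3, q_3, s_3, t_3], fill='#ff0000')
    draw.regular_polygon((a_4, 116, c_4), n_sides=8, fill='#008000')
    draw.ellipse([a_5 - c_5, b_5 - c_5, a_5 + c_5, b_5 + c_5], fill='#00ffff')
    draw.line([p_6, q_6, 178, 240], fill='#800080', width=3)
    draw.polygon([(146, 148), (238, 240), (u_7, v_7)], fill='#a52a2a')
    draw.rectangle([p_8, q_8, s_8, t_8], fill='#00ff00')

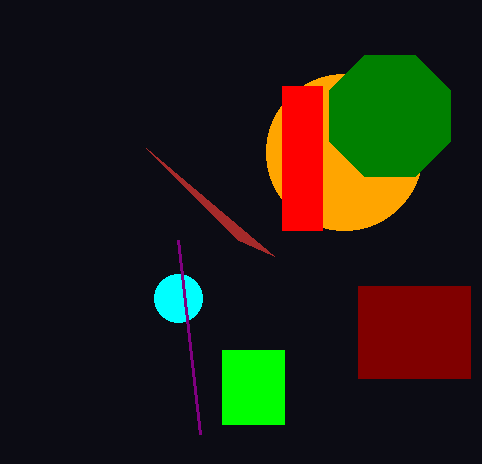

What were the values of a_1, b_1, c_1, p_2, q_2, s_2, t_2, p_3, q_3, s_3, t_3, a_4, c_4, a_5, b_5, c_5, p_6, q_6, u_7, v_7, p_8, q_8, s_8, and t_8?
a_1 = 344; b_1 = 152; c_1 = 78; p_2 = 358; q_2 = 286; s_2 = 470; t_2 = 378; p_3 = 282; q_3 = 86; s_3 = 322; t_3 = 230; a_4 = 390; c_4 = 66; a_5 = 178; b_5 = 298; c_5 = 24; p_6 = 200; q_6 = 434; u_7 = 274; v_7 = 256; p_8 = 222; q_8 = 350; s_8 = 284; t_8 = 424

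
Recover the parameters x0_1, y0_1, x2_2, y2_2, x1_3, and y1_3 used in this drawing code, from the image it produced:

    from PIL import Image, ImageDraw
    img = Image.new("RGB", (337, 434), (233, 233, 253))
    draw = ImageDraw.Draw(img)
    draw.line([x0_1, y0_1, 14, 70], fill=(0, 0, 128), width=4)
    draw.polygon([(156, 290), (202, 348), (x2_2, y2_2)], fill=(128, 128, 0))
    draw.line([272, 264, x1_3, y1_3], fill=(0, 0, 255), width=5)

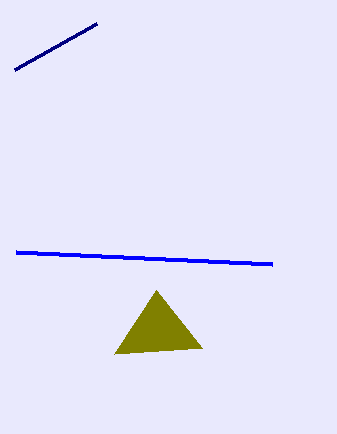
x0_1 = 96
y0_1 = 24
x2_2 = 114
y2_2 = 354
x1_3 = 16
y1_3 = 252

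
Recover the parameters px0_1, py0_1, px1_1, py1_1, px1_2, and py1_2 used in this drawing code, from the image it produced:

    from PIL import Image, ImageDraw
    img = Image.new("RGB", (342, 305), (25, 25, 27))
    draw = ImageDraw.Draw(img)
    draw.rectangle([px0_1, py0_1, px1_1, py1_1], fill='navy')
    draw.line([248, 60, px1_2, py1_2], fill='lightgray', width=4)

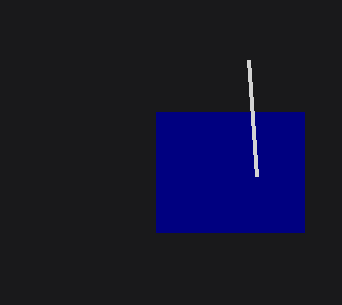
px0_1 = 156; py0_1 = 112; px1_1 = 304; py1_1 = 232; px1_2 = 256; py1_2 = 176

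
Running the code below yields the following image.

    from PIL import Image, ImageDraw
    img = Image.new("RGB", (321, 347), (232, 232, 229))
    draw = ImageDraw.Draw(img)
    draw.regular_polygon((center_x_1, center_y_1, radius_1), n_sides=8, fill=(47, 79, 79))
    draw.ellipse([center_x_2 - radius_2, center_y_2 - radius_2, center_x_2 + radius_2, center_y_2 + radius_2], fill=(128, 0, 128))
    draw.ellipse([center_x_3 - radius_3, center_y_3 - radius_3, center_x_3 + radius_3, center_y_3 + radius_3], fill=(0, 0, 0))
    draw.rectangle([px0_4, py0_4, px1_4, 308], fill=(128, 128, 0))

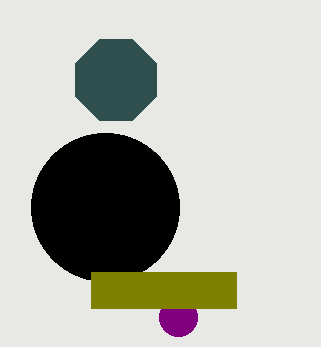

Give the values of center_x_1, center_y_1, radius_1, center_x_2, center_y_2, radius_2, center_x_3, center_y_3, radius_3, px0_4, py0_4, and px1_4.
center_x_1 = 116, center_y_1 = 80, radius_1 = 44, center_x_2 = 178, center_y_2 = 317, radius_2 = 19, center_x_3 = 105, center_y_3 = 207, radius_3 = 74, px0_4 = 91, py0_4 = 272, px1_4 = 236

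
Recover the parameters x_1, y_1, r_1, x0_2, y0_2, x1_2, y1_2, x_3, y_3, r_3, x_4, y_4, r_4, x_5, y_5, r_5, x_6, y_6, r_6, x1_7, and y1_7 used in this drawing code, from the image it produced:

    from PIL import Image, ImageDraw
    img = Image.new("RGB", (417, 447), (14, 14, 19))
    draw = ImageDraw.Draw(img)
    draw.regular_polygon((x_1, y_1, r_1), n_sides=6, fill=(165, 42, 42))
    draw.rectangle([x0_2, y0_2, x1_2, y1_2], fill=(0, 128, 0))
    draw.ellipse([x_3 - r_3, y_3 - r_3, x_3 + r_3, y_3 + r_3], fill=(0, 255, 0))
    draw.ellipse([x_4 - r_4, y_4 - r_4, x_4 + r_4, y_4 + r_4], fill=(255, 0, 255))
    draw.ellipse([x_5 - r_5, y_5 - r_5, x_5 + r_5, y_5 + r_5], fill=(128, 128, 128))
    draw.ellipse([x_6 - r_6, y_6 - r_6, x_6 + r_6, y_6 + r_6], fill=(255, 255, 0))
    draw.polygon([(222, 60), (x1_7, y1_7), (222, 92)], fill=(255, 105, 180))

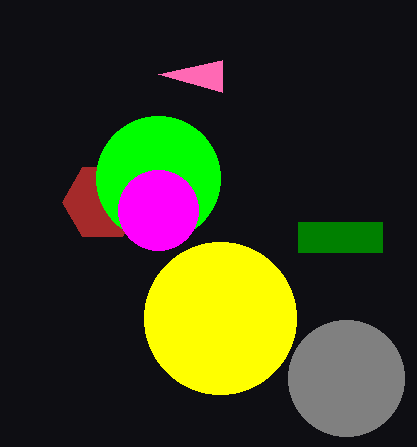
x_1 = 102, y_1 = 202, r_1 = 40, x0_2 = 298, y0_2 = 222, x1_2 = 382, y1_2 = 252, x_3 = 158, y_3 = 178, r_3 = 62, x_4 = 158, y_4 = 210, r_4 = 40, x_5 = 346, y_5 = 378, r_5 = 58, x_6 = 220, y_6 = 318, r_6 = 76, x1_7 = 158, y1_7 = 74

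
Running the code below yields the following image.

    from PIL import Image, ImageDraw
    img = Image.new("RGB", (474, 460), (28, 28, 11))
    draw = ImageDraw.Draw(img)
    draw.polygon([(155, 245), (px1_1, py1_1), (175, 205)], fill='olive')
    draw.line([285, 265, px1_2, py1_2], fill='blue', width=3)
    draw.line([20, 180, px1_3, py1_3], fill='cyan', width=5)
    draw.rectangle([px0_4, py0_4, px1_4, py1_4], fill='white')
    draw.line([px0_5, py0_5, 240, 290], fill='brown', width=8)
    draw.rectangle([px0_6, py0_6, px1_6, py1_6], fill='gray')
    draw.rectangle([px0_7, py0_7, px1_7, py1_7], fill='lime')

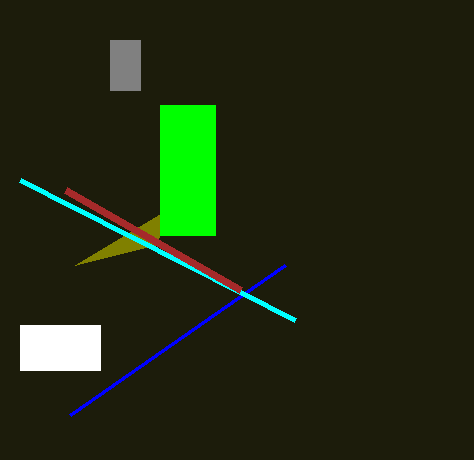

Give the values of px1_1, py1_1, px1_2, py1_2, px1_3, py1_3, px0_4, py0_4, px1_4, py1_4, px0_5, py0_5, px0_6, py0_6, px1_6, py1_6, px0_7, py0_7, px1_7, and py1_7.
px1_1 = 75
py1_1 = 265
px1_2 = 70
py1_2 = 415
px1_3 = 295
py1_3 = 320
px0_4 = 20
py0_4 = 325
px1_4 = 100
py1_4 = 370
px0_5 = 65
py0_5 = 190
px0_6 = 110
py0_6 = 40
px1_6 = 140
py1_6 = 90
px0_7 = 160
py0_7 = 105
px1_7 = 215
py1_7 = 235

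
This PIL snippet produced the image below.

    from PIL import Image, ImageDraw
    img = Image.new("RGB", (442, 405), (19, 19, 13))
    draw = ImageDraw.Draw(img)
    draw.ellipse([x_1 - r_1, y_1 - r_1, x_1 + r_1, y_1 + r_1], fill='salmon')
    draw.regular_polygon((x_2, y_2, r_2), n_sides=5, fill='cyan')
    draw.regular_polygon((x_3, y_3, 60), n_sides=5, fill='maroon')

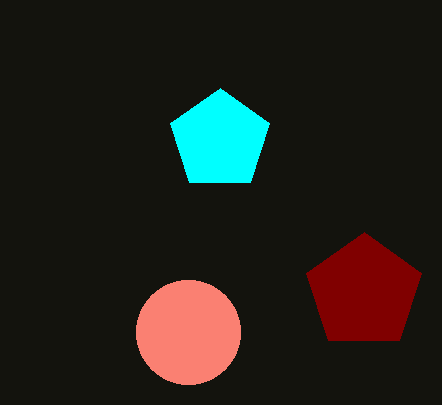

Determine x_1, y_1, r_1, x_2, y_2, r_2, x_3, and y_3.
x_1 = 188, y_1 = 332, r_1 = 52, x_2 = 220, y_2 = 140, r_2 = 52, x_3 = 364, y_3 = 292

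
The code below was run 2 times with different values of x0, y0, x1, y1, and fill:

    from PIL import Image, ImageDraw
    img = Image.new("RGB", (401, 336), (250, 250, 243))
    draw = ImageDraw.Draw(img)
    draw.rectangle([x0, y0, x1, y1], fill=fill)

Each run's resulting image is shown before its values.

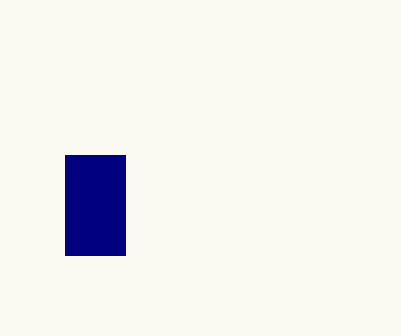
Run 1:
x0 = 65, y0 = 155, x1 = 125, y1 = 255, fill = 'navy'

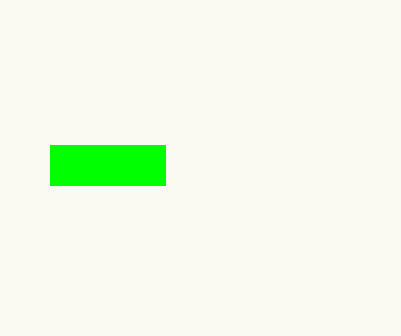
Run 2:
x0 = 50, y0 = 145, x1 = 165, y1 = 185, fill = 'lime'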